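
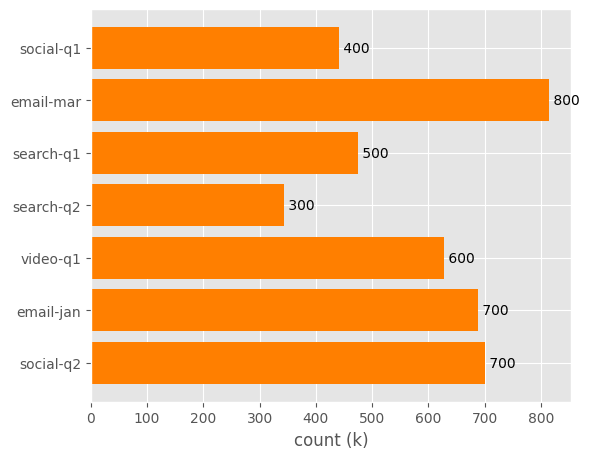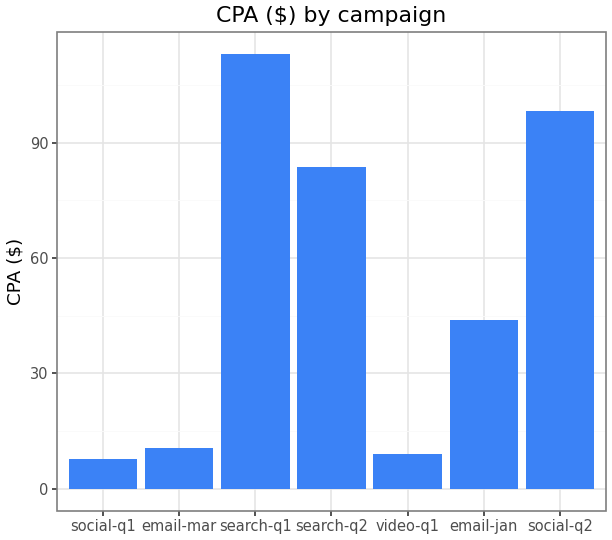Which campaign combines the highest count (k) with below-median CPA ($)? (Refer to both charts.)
email-mar

Chart 2 median CPA ($) ≈ 40; below-median campaigns: social-q1, email-mar, video-q1. Among those, email-mar has the highest count (k) (≈ 800).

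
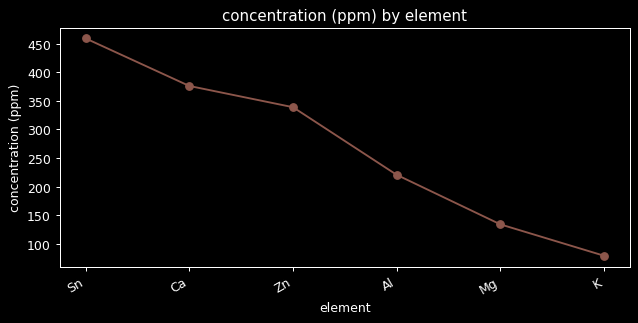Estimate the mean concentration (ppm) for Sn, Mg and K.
(450 + 150 + 100) / 3 ≈ 233.

≈ 233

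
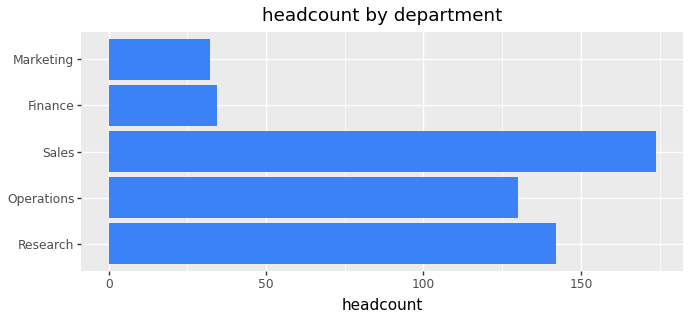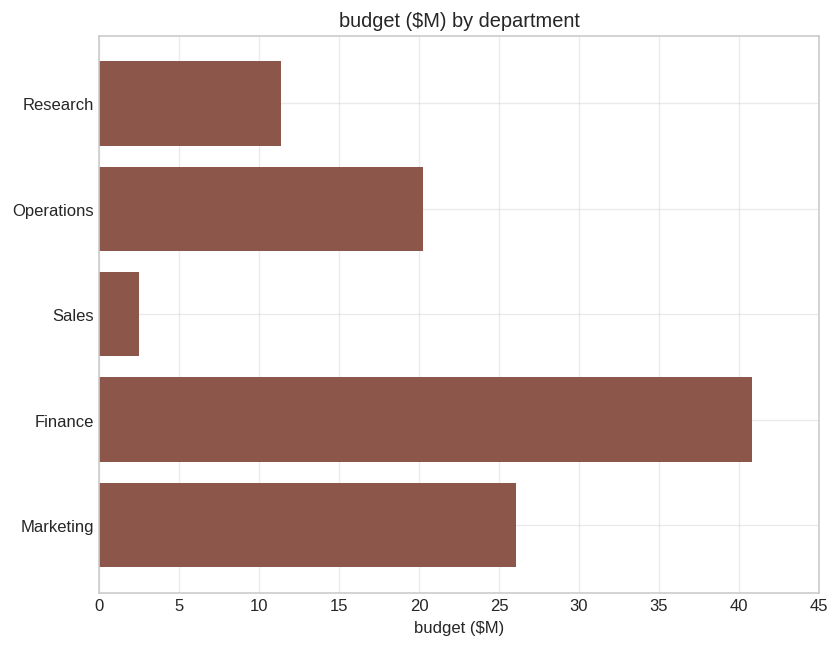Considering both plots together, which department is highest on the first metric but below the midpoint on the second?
Sales

Chart 2 median budget ($M) ≈ 20; below-median departments: Research, Sales. Among those, Sales has the highest headcount (≈ 180).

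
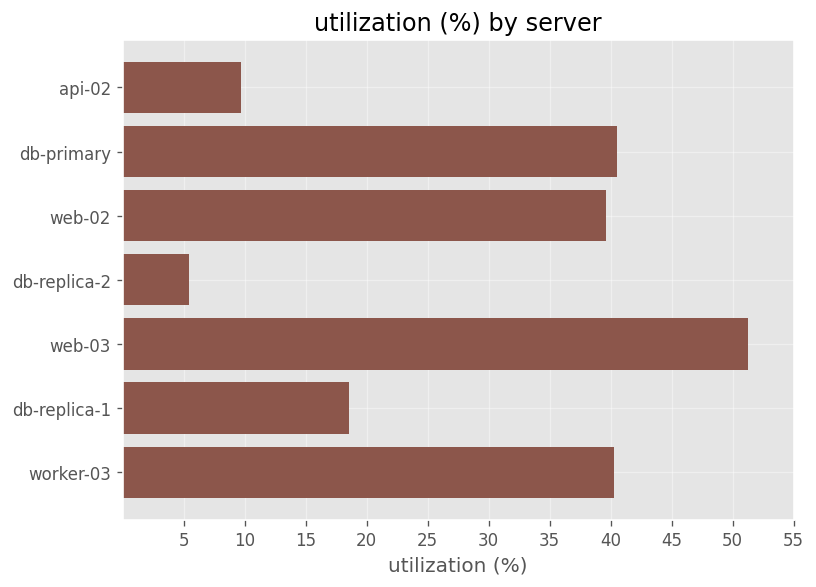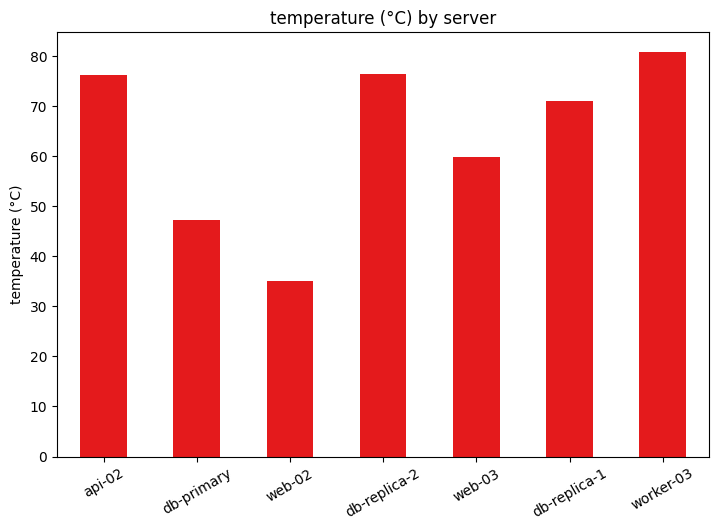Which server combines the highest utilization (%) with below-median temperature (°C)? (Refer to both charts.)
web-03

Chart 2 median temperature (°C) ≈ 70; below-median servers: db-primary, web-02, web-03. Among those, web-03 has the highest utilization (%) (≈ 50).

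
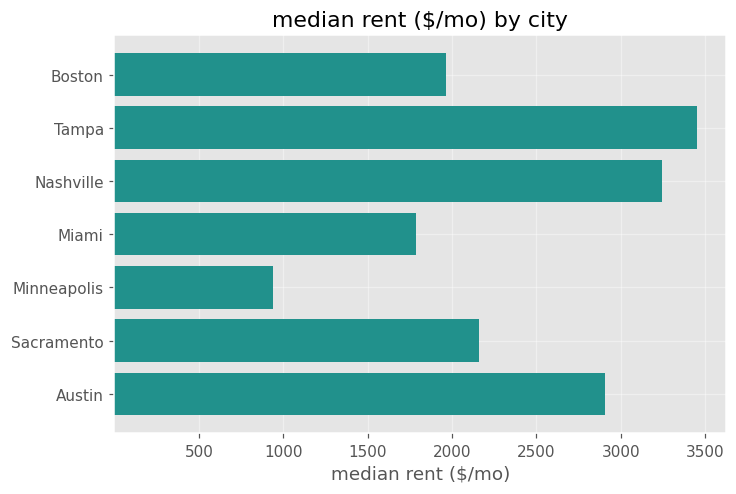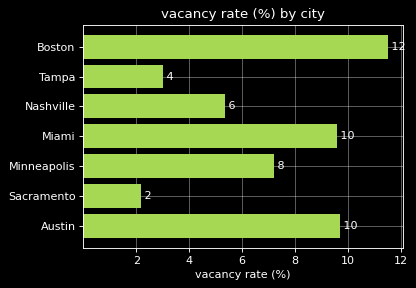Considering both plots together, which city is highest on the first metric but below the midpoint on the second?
Chart 2 median vacancy rate (%) ≈ 8; below-median cities: Tampa, Nashville, Sacramento. Among those, Tampa has the highest median rent ($/mo) (≈ 3500).

Tampa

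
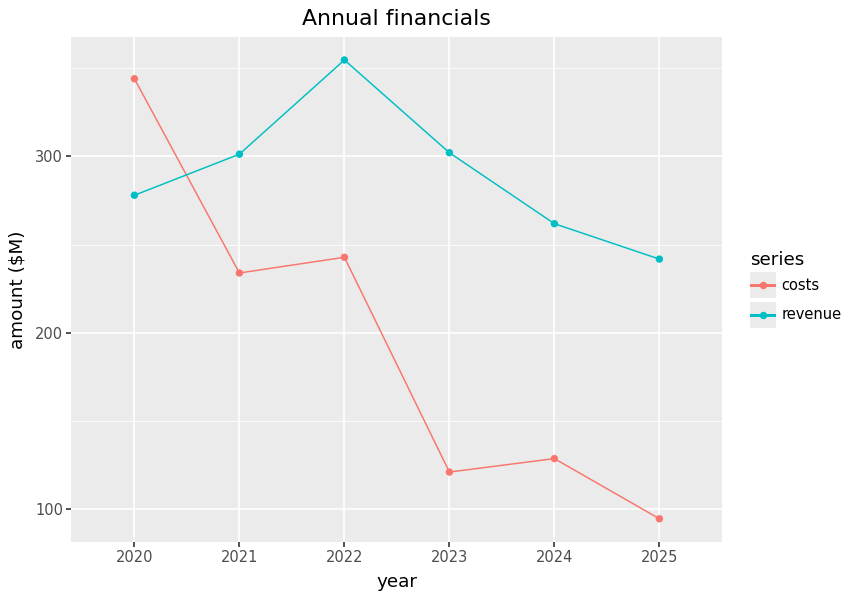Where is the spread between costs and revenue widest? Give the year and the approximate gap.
2023: costs ≈ 125, revenue ≈ 300 → gap ≈ 175. Next-largest (2025) is only ≈ 150.

2023, ≈ 175 $M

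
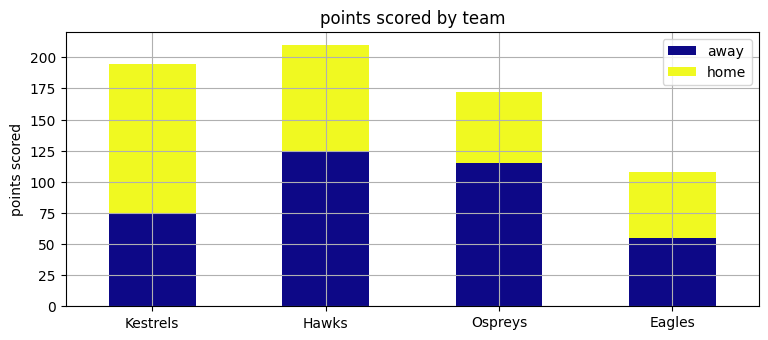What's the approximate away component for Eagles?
away top ≈ 60, bottom ≈ 0; segment ≈ 60.

≈ 60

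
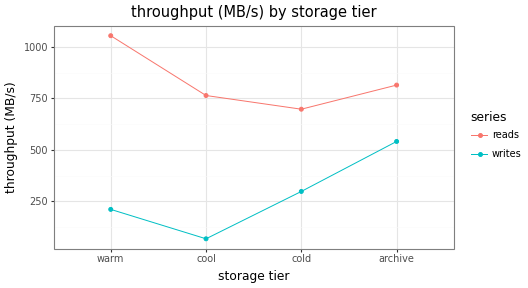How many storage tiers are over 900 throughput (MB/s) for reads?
Above 900: warm.

1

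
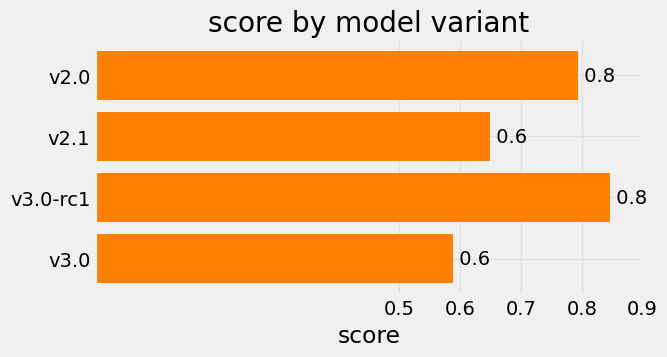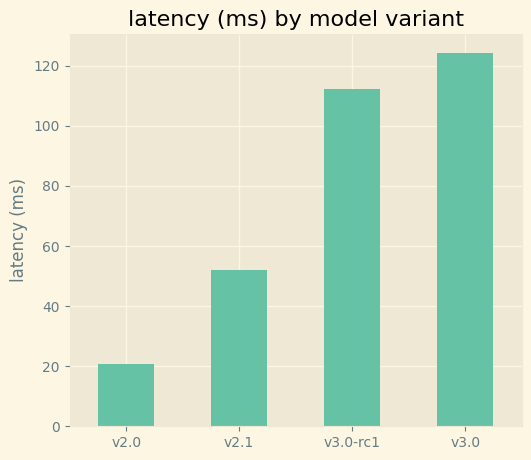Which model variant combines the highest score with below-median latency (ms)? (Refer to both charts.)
Chart 2 median latency (ms) ≈ 80; below-median model variants: v2.0, v2.1. Among those, v2.0 has the highest score (≈ 0.8).

v2.0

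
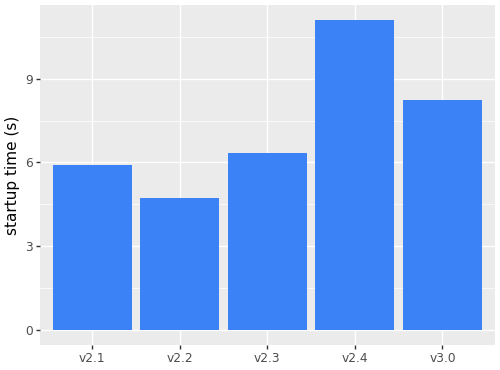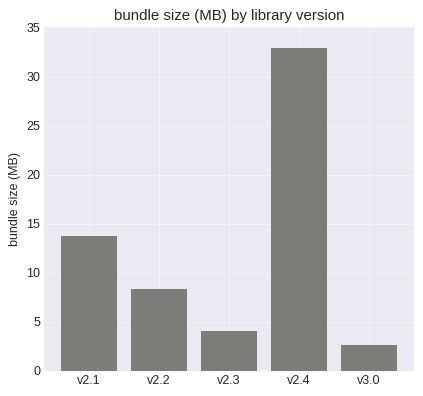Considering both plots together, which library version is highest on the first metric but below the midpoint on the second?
Chart 2 median bundle size (MB) ≈ 10; below-median library versions: v2.3, v3.0. Among those, v3.0 has the highest startup time (s) (≈ 8).

v3.0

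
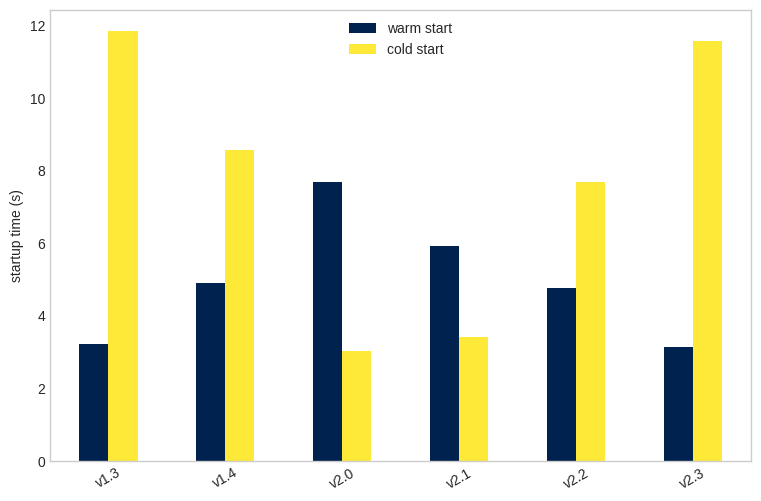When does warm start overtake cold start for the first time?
v2.0

v1.4: warm start ≈ 5 vs cold start ≈ 9 (not yet); v2.0: warm start ≈ 8 vs cold start ≈ 3 (first crossover).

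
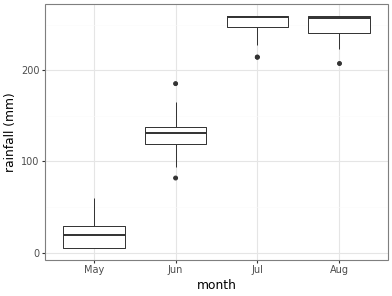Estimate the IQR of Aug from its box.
≈ 20

Q3 ≈ 260, Q1 ≈ 240; IQR ≈ 20.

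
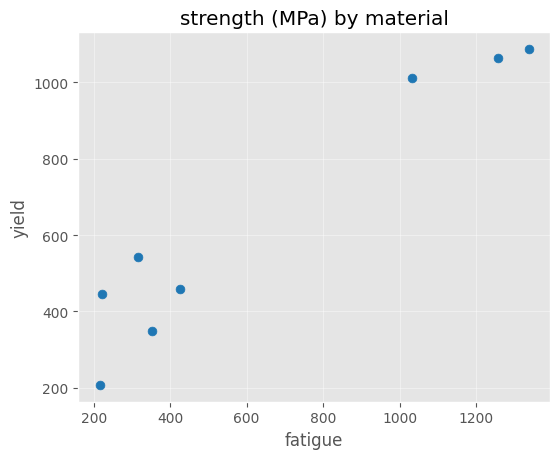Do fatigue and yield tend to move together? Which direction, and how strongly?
Points are positively correlated; strong (|r| ≈ 1.0).

positive, strong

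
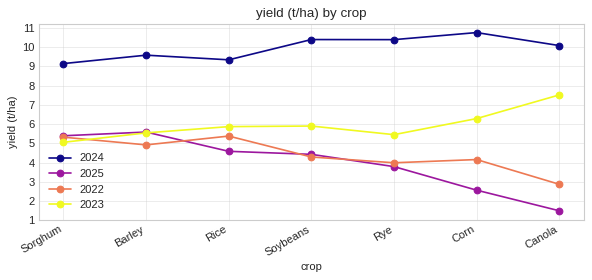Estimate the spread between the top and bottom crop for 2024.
Max Corn ≈ 11, min Sorghum ≈ 9; range ≈ 2.

≈ 2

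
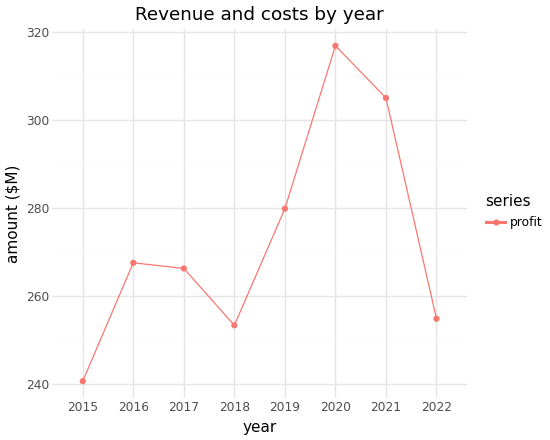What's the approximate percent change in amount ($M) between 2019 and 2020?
≈ +14.3%

2019 ≈ 280, 2020 ≈ 320; (320 − 280) / 280 ≈ +14.3%.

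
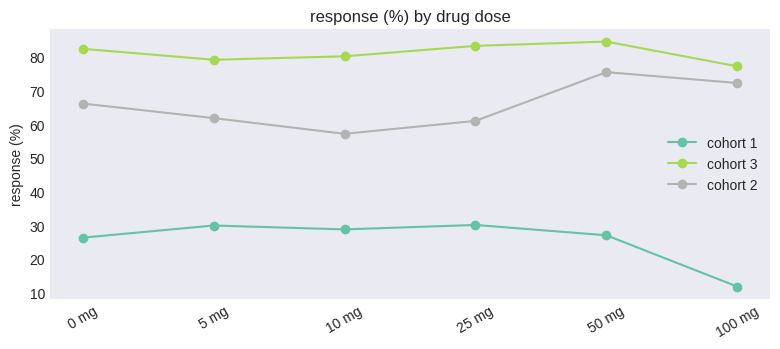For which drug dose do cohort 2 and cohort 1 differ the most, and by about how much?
100 mg: cohort 2 ≈ 70, cohort 1 ≈ 10 → gap ≈ 60. Next-largest (50 mg) is only ≈ 50.

100 mg, ≈ 60 %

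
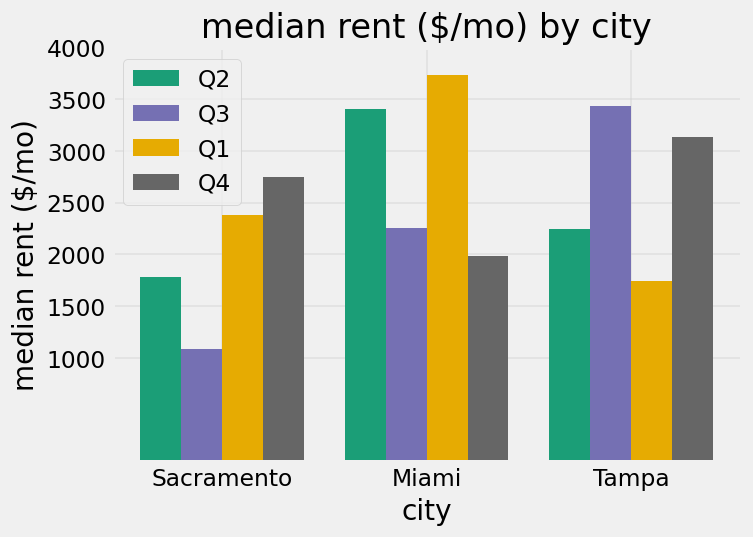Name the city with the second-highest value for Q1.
Top 3 for Q1: Miami ≈ 3500, Sacramento ≈ 2500, Tampa ≈ 1500.

Sacramento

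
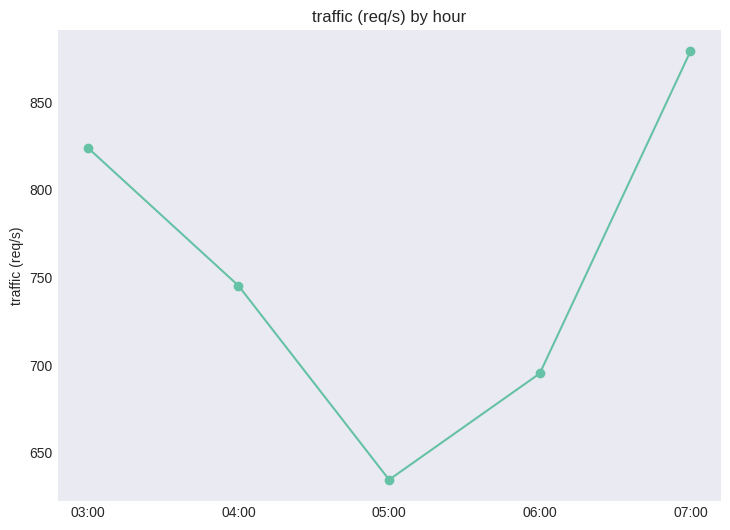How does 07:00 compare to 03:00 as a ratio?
07:00 ≈ 875, 03:00 ≈ 825; 875/825 ≈ 1.06.

≈ 1.06×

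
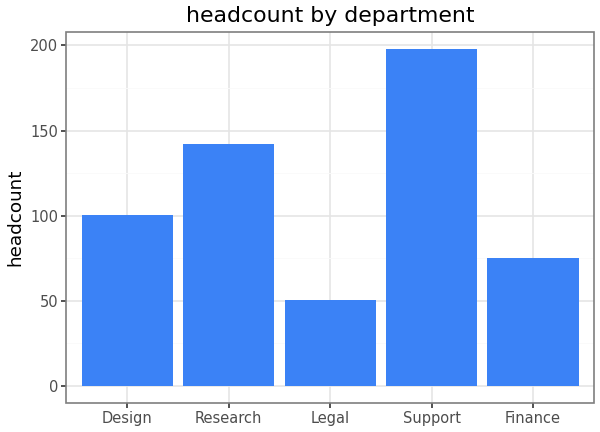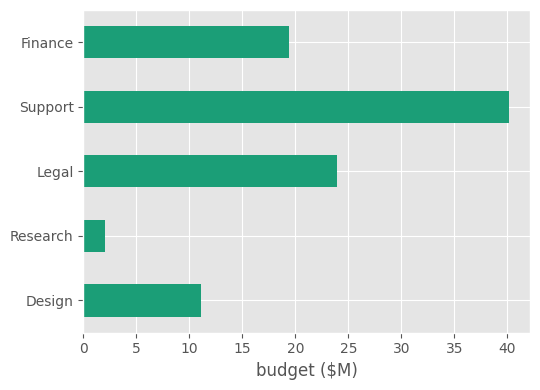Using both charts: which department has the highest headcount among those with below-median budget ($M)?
Chart 2 median budget ($M) ≈ 20; below-median departments: Design, Research. Among those, Research has the highest headcount (≈ 140).

Research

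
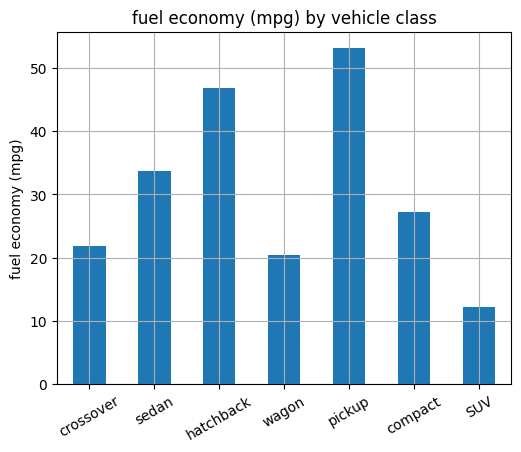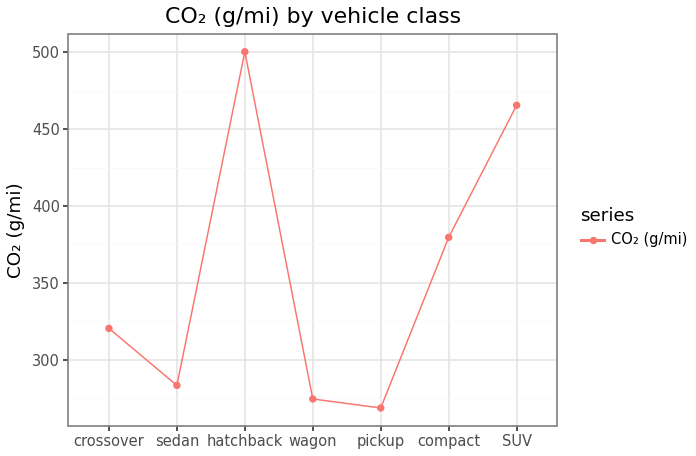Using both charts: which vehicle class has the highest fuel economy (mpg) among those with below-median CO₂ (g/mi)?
Chart 2 median CO₂ (g/mi) ≈ 300; below-median vehicle classes: sedan, wagon, pickup. Among those, pickup has the highest fuel economy (mpg) (≈ 55).

pickup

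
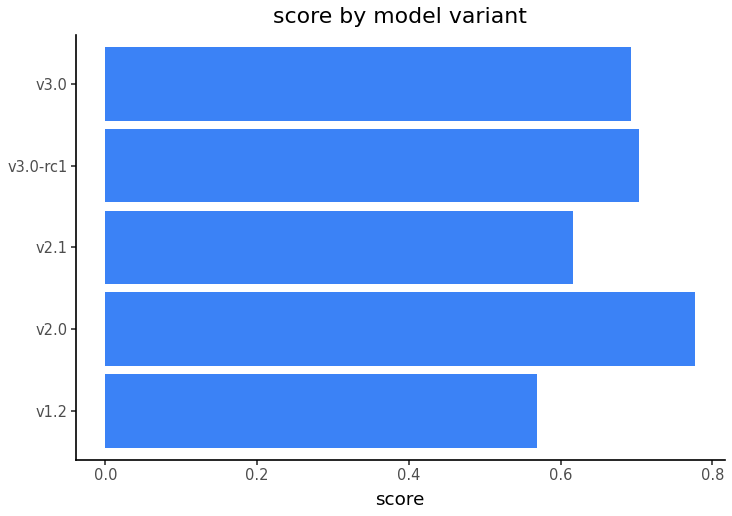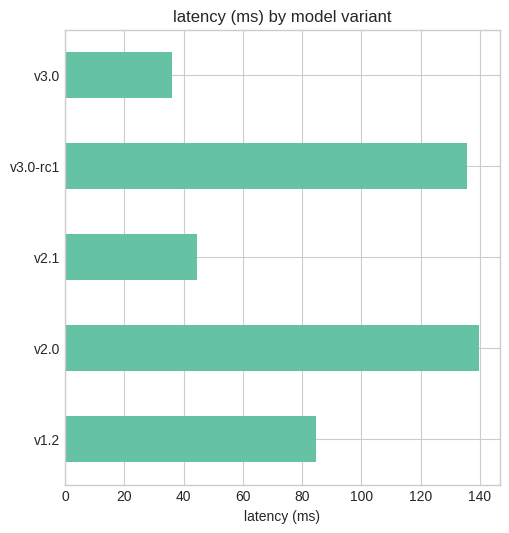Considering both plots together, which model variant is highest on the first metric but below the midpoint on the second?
v3.0

Chart 2 median latency (ms) ≈ 80; below-median model variants: v2.1, v3.0. Among those, v3.0 has the highest score (≈ 0.7).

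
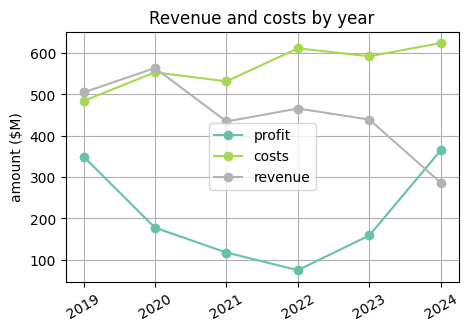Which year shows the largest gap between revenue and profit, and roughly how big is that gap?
2022, ≈ 400 $M

2022: revenue ≈ 450, profit ≈ 50 → gap ≈ 400. Next-largest (2020) is only ≈ 350.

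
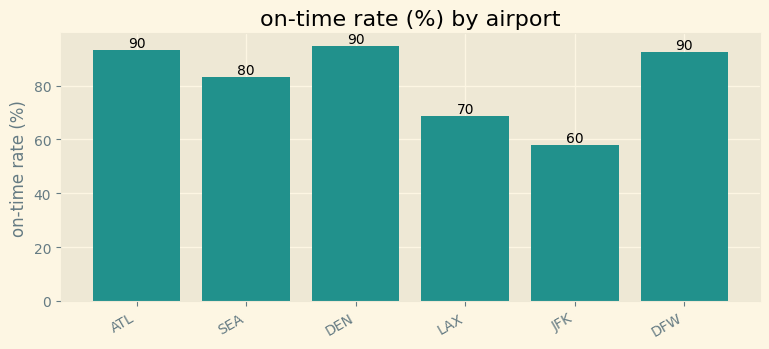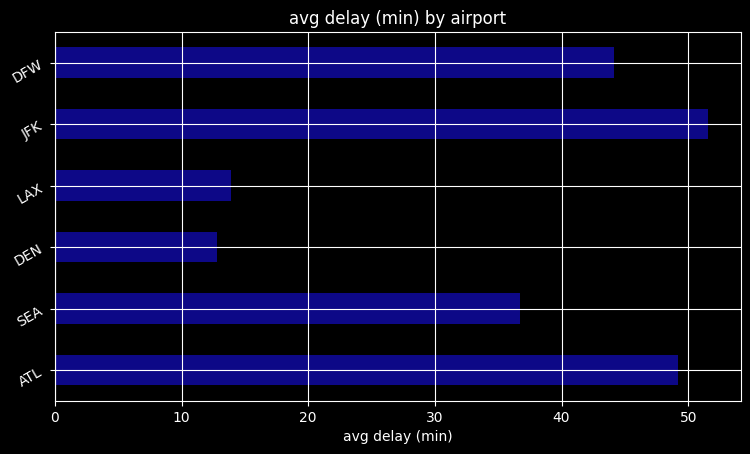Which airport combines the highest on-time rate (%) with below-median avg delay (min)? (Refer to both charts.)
Chart 2 median avg delay (min) ≈ 40; below-median airports: SEA, DEN, LAX. Among those, DEN has the highest on-time rate (%) (≈ 90).

DEN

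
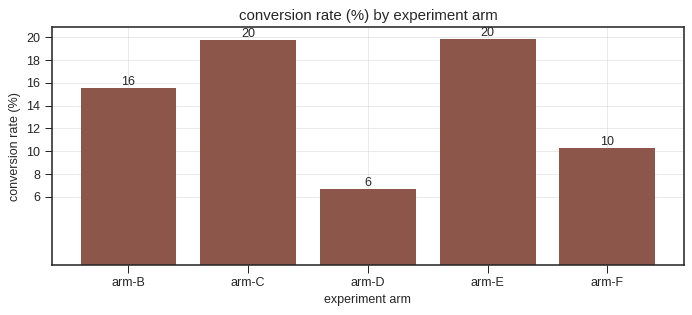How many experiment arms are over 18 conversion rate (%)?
Above 18: arm-C, arm-E.

2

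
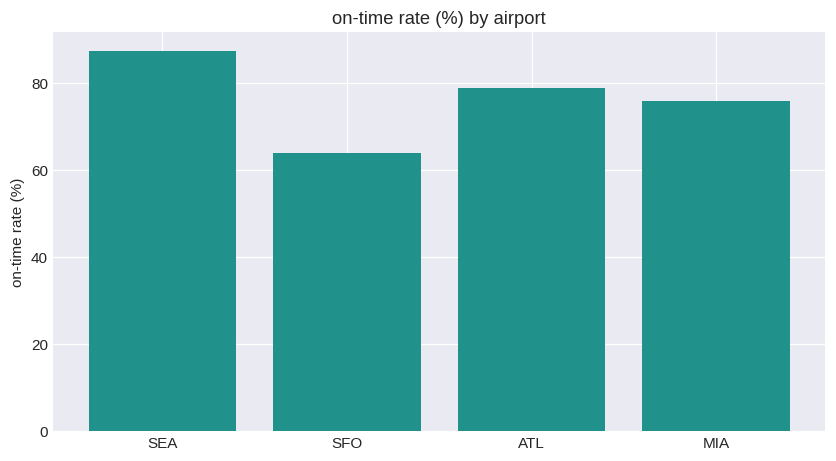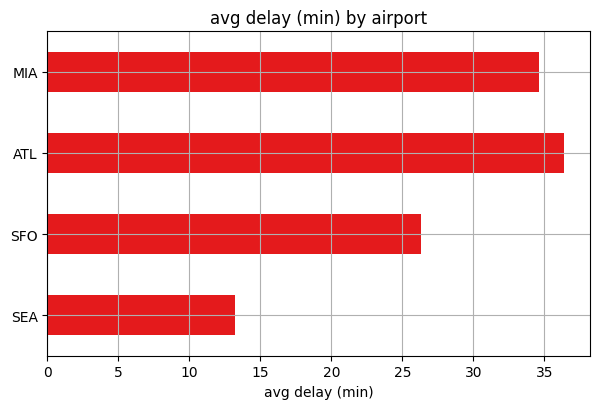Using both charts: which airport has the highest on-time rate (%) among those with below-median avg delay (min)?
SEA

Chart 2 median avg delay (min) ≈ 30; below-median airports: SEA, SFO. Among those, SEA has the highest on-time rate (%) (≈ 90).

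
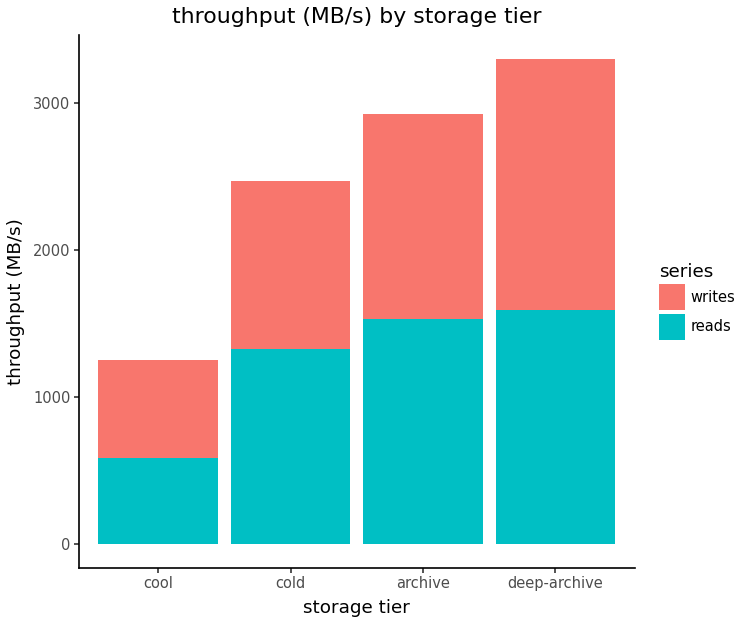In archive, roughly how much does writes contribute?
≈ 1500

writes top ≈ 3000, bottom ≈ 1500; segment ≈ 1500.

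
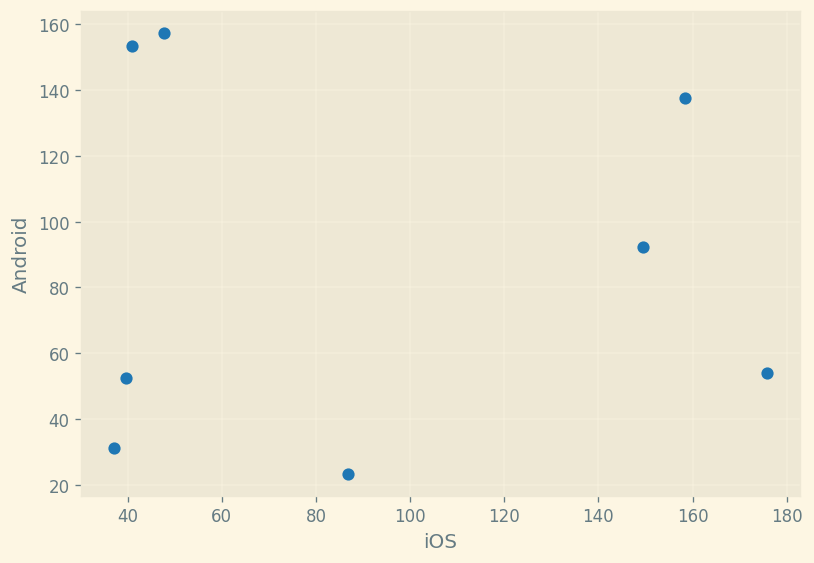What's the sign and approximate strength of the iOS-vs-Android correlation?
Points are roughly uncorrelated; weak (|r| ≈ 0.0).

no clear correlation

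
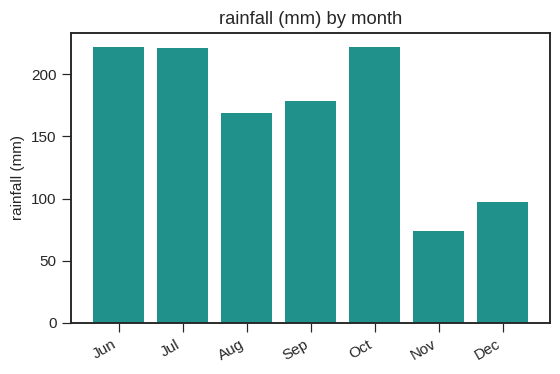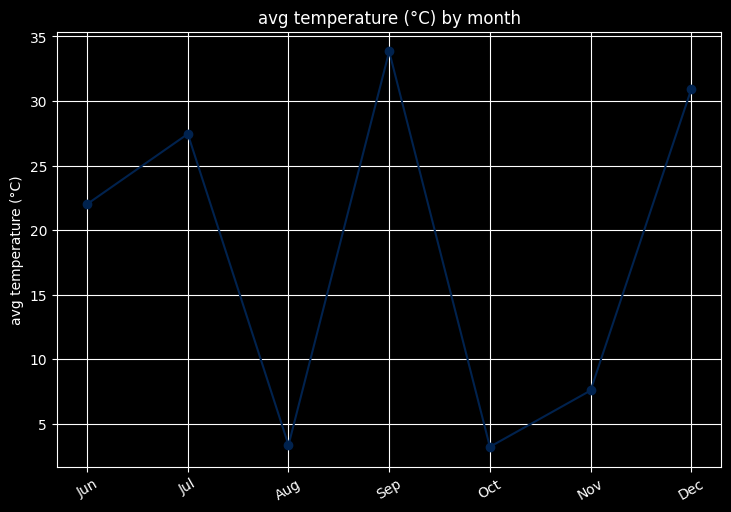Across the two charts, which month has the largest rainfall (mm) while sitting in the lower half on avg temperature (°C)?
Oct

Chart 2 median avg temperature (°C) ≈ 20; below-median months: Aug, Oct, Nov. Among those, Oct has the highest rainfall (mm) (≈ 225).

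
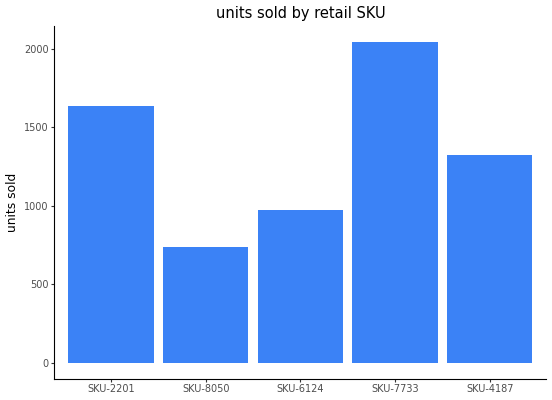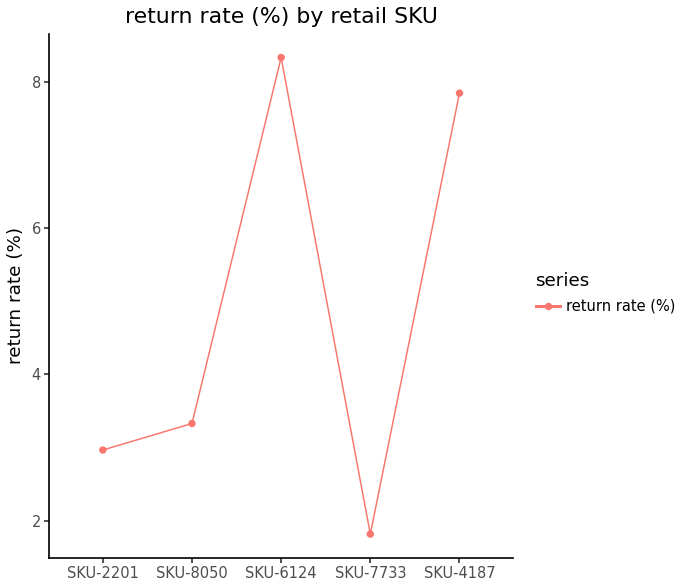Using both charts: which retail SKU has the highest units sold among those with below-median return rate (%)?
SKU-7733

Chart 2 median return rate (%) ≈ 3; below-median retail SKUs: SKU-2201, SKU-7733. Among those, SKU-7733 has the highest units sold (≈ 2000).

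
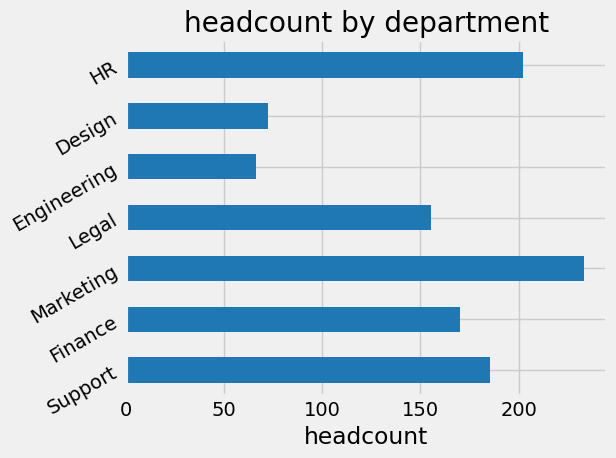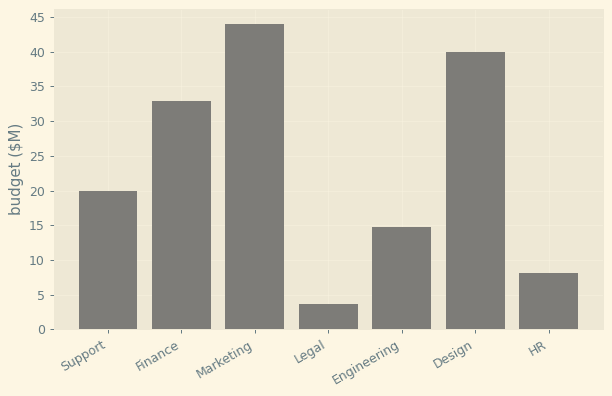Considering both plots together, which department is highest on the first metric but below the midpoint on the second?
HR

Chart 2 median budget ($M) ≈ 20; below-median departments: Legal, Engineering, HR. Among those, HR has the highest headcount (≈ 200).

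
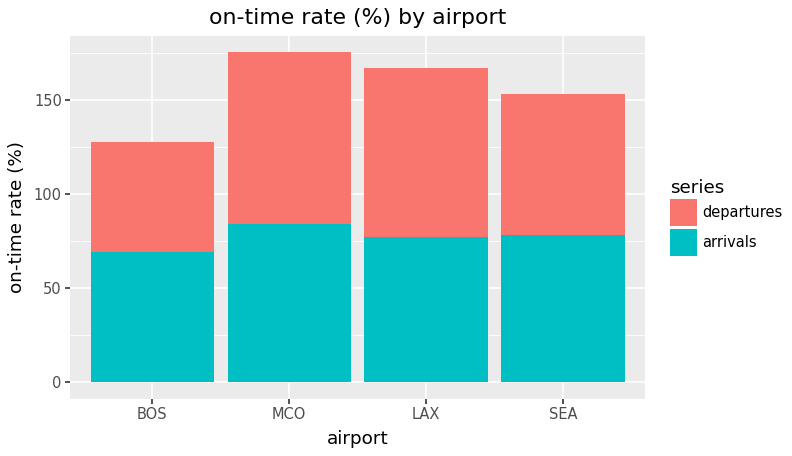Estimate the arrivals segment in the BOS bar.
≈ 60

arrivals top ≈ 60, bottom ≈ 0; segment ≈ 60.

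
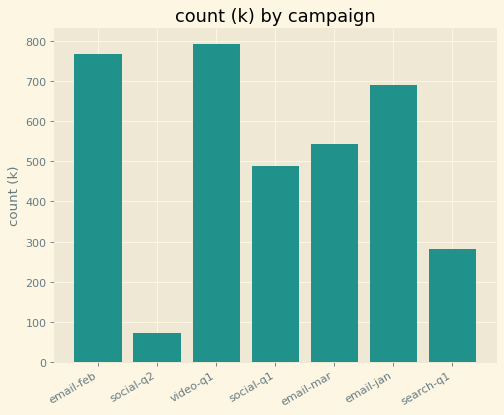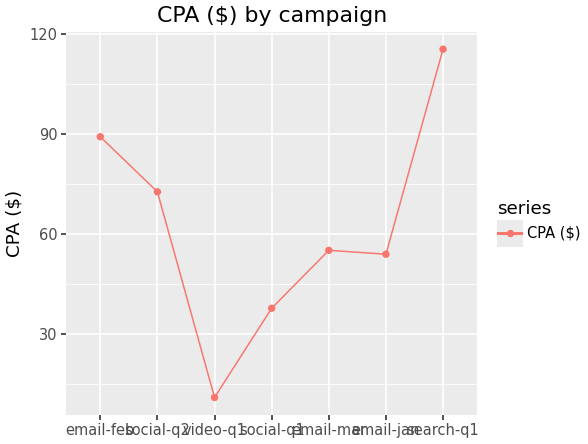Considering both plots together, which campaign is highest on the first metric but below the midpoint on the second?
video-q1

Chart 2 median CPA ($) ≈ 60; below-median campaigns: video-q1, social-q1, email-jan. Among those, video-q1 has the highest count (k) (≈ 800).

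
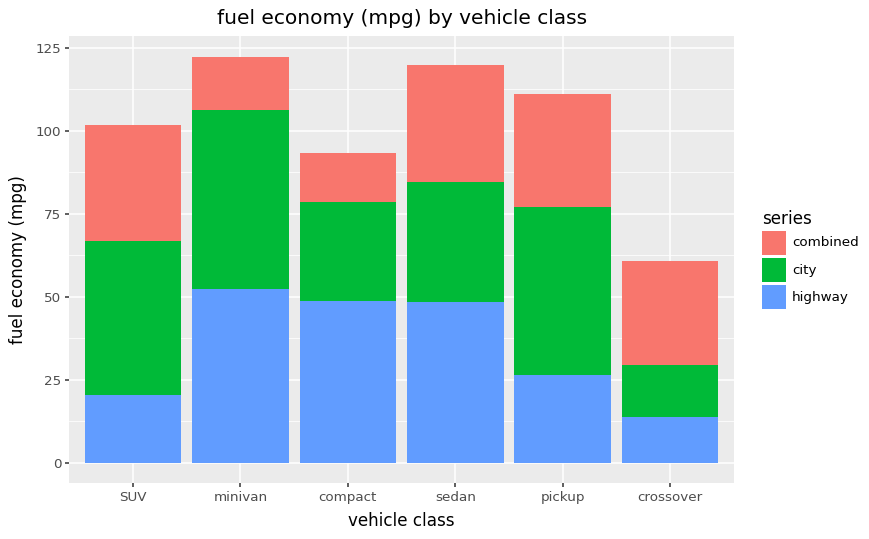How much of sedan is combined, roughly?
≈ 40

combined top ≈ 120, bottom ≈ 80; segment ≈ 40.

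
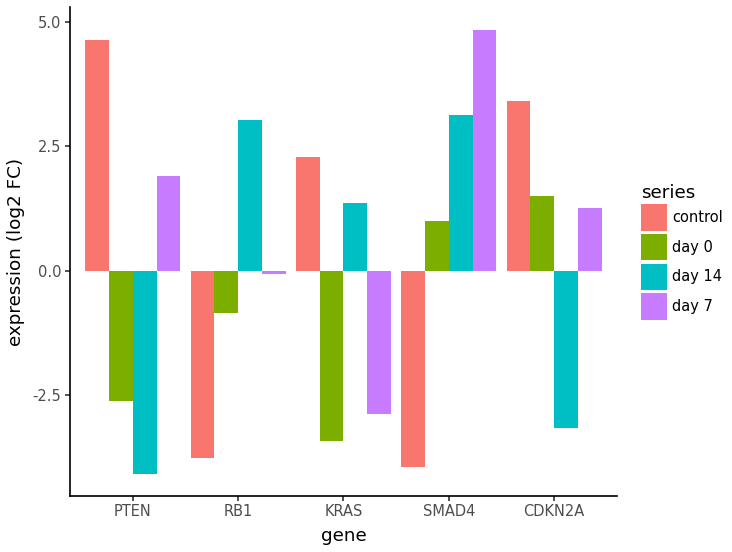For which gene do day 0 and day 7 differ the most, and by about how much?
PTEN, ≈ 5 log2 FC

PTEN: day 0 ≈ -3, day 7 ≈ 2 → gap ≈ 5. Next-largest (SMAD4) is only ≈ 4.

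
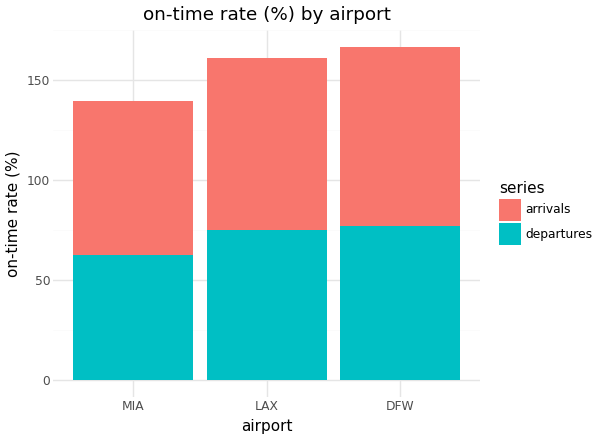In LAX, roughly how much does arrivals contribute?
arrivals top ≈ 160, bottom ≈ 80; segment ≈ 80.

≈ 80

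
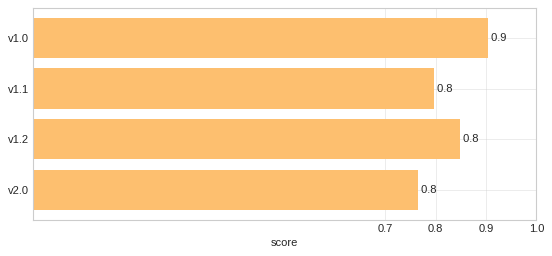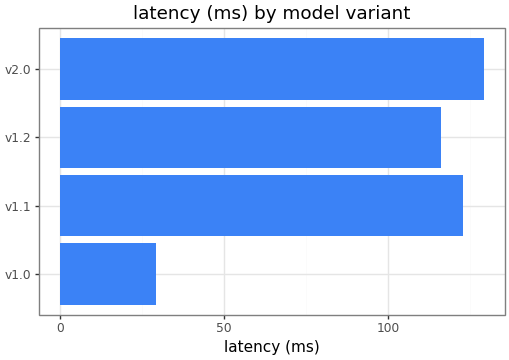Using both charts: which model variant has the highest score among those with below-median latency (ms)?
v1.0

Chart 2 median latency (ms) ≈ 120; below-median model variants: v1.0, v1.2. Among those, v1.0 has the highest score (≈ 0.9).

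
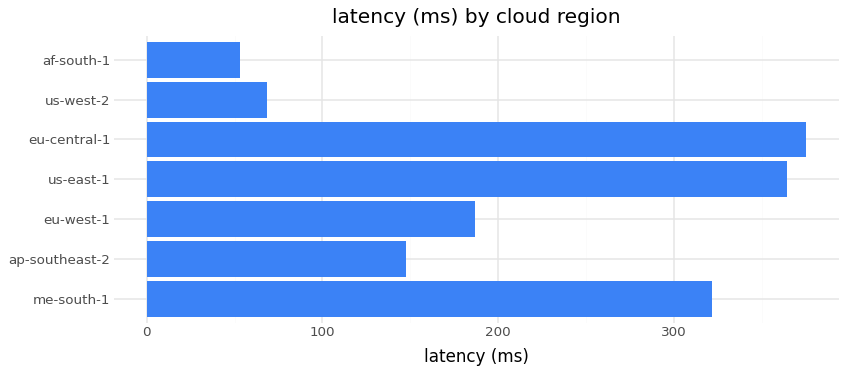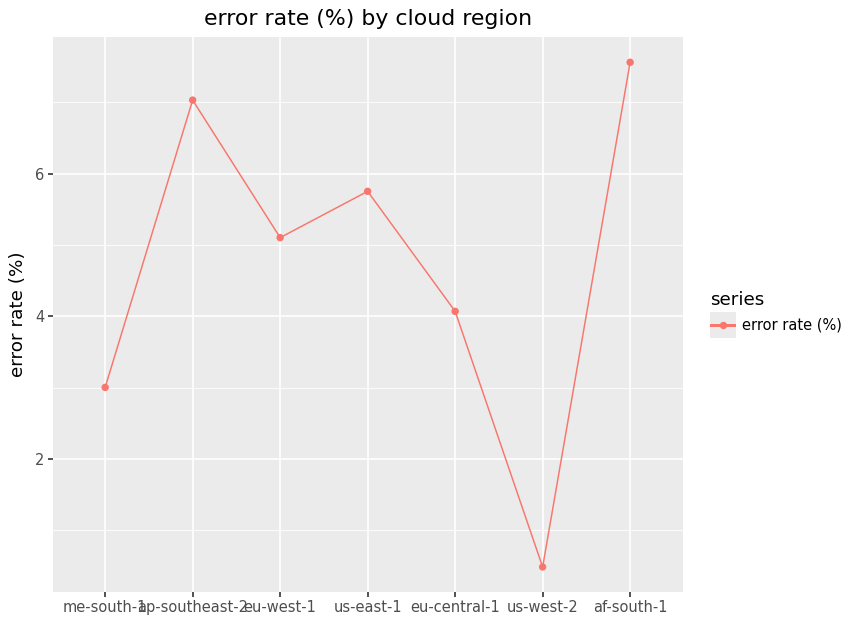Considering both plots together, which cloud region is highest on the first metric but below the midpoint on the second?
Chart 2 median error rate (%) ≈ 5; below-median cloud regions: me-south-1, eu-central-1, us-west-2. Among those, eu-central-1 has the highest latency (ms) (≈ 350).

eu-central-1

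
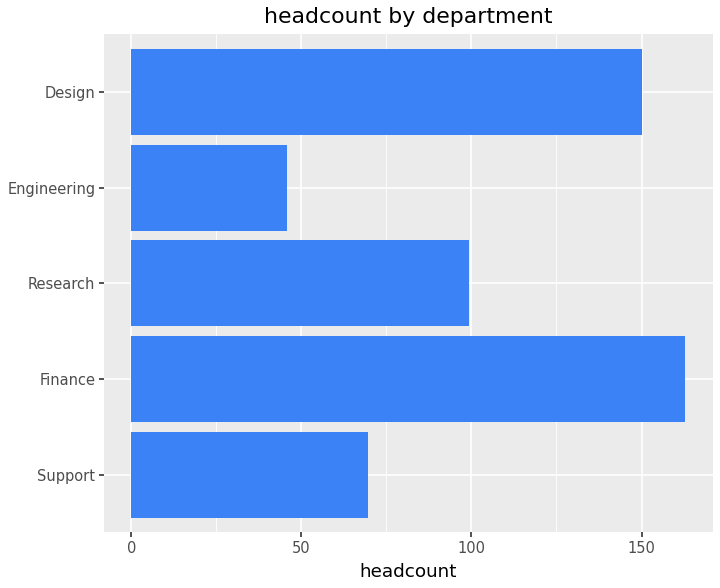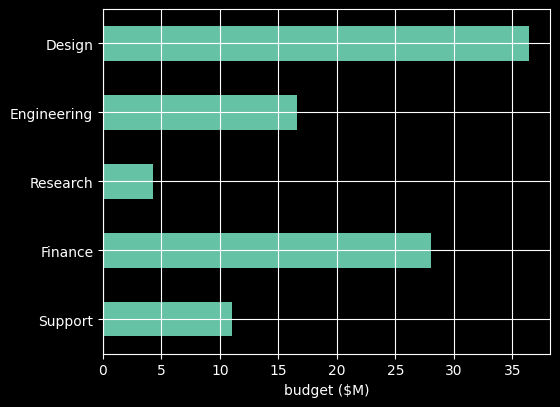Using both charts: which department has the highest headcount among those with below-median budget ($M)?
Chart 2 median budget ($M) ≈ 15; below-median departments: Support, Research. Among those, Research has the highest headcount (≈ 100).

Research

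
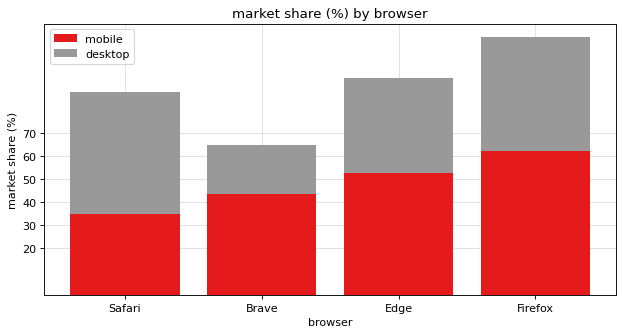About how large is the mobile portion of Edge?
≈ 50

mobile top ≈ 50, bottom ≈ 0; segment ≈ 50.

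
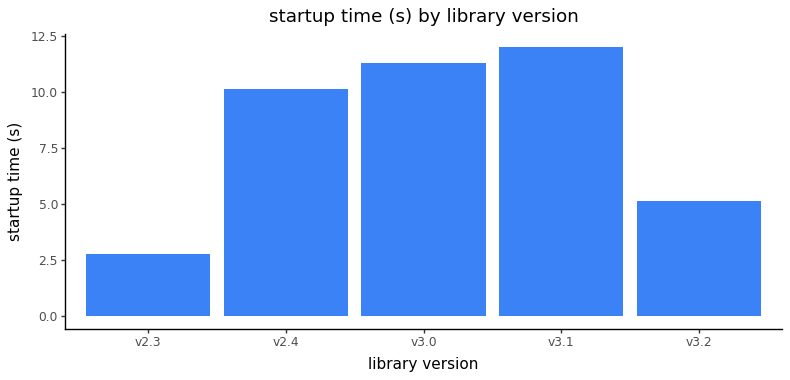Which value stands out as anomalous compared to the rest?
v2.3 ≈ 3; the rest sit between ≈ 5 and ≈ 12.

v2.3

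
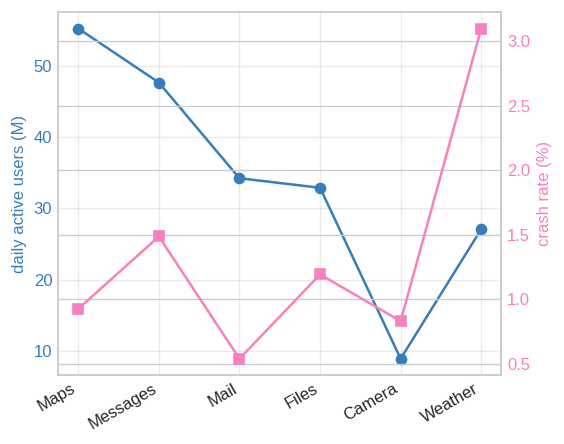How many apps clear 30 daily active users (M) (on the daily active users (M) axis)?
Above 30: Maps, Messages, Mail, Files.

4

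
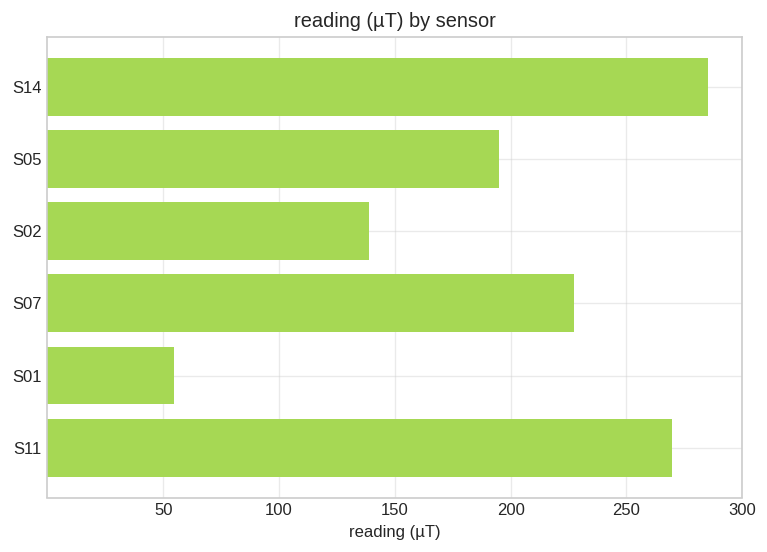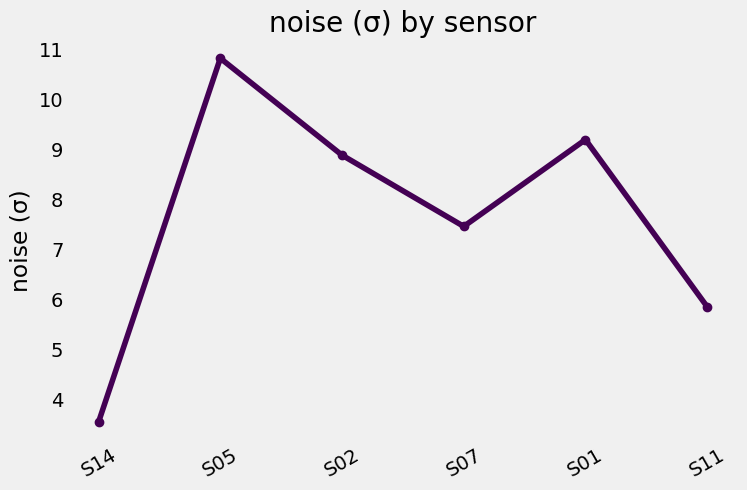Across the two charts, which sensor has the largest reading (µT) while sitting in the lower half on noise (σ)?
S14

Chart 2 median noise (σ) ≈ 8; below-median sensors: S14, S07, S11. Among those, S14 has the highest reading (µT) (≈ 300).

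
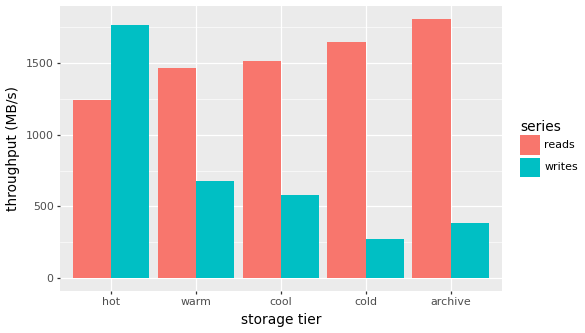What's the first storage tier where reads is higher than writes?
hot: reads ≈ 1200 vs writes ≈ 1800 (not yet); warm: reads ≈ 1400 vs writes ≈ 600 (first crossover).

warm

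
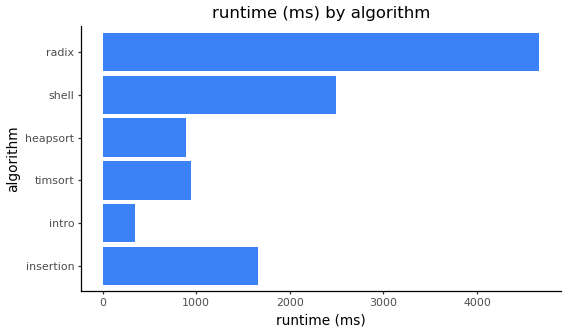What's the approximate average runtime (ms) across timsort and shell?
≈ 1750

(1000 + 2500) / 2 ≈ 1750.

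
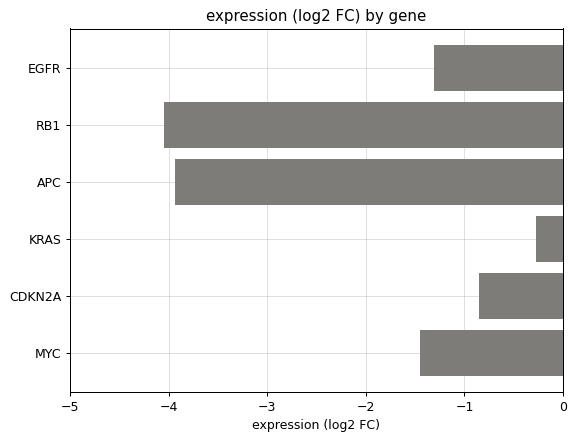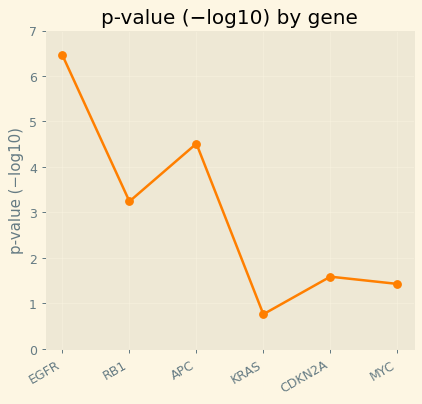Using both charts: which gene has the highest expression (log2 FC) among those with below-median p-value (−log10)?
Chart 2 median p-value (−log10) ≈ 2; below-median genes: KRAS, CDKN2A, MYC. Among those, KRAS has the highest expression (log2 FC) (≈ 0).

KRAS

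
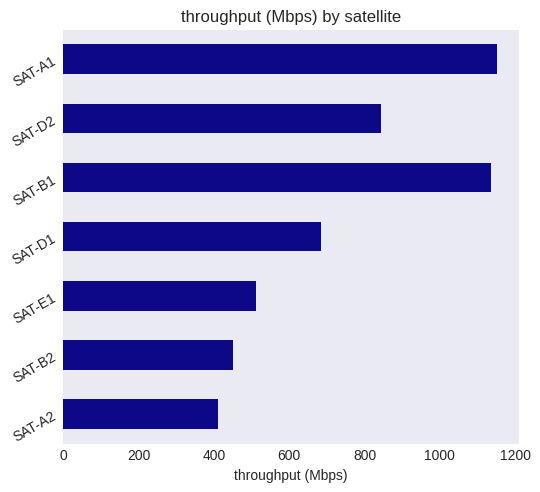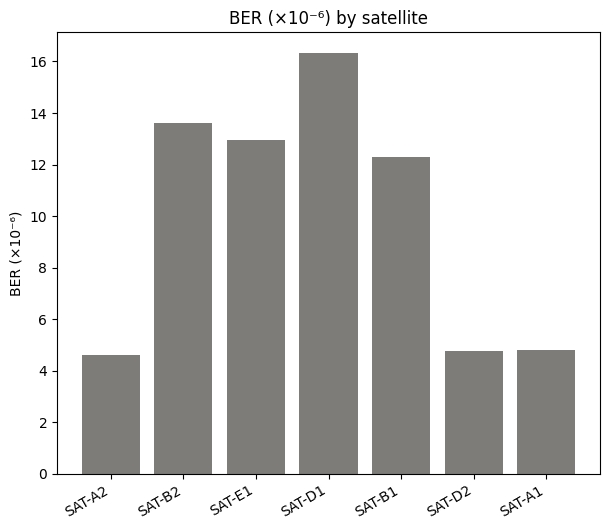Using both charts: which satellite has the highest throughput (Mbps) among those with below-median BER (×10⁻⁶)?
SAT-A1

Chart 2 median BER (×10⁻⁶) ≈ 12; below-median satellites: SAT-A2, SAT-D2, SAT-A1. Among those, SAT-A1 has the highest throughput (Mbps) (≈ 1200).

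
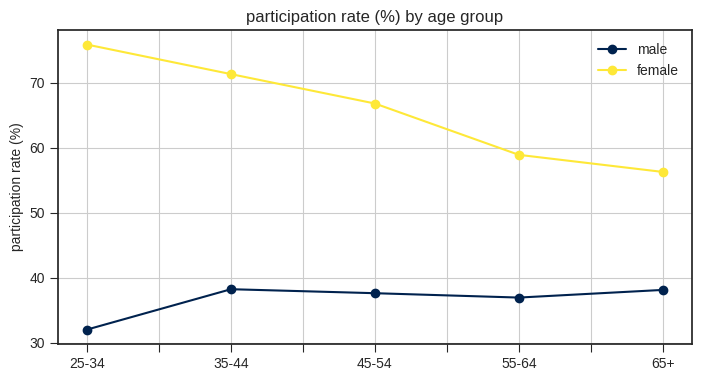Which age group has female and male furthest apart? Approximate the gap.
25-34, ≈ 45 %

25-34: female ≈ 75, male ≈ 30 → gap ≈ 45. Next-largest (35-44) is only ≈ 30.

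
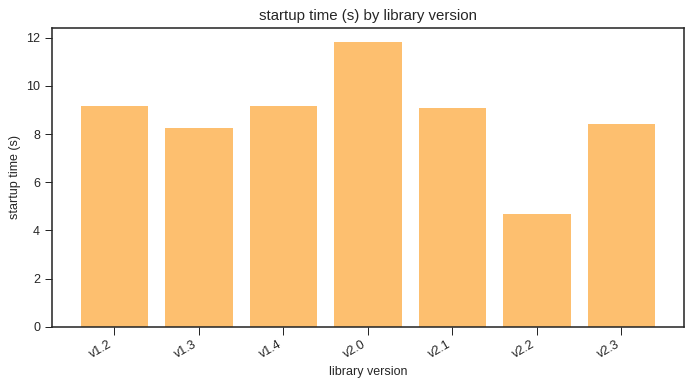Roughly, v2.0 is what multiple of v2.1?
v2.0 ≈ 12, v2.1 ≈ 9; 12/9 ≈ 1.33.

≈ 1.33×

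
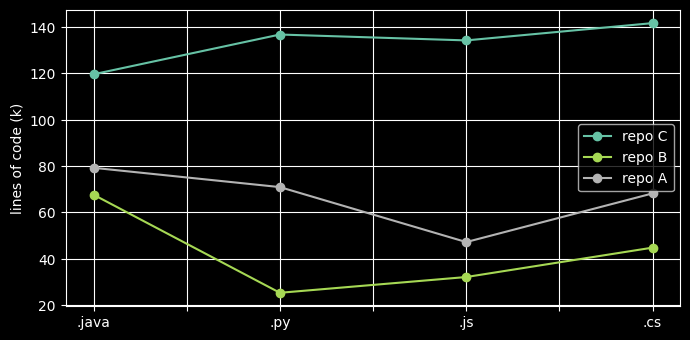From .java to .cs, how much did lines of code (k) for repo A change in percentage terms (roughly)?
.java ≈ 80, .cs ≈ 70; (70 − 80) / 80 ≈ -12.5%.

≈ -12.5%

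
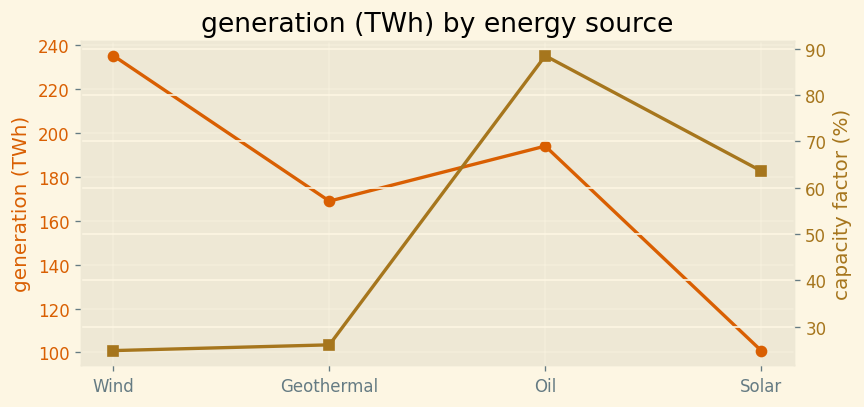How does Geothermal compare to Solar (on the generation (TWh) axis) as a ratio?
≈ 1.6×

Geothermal ≈ 160, Solar ≈ 100; 160/100 ≈ 1.6.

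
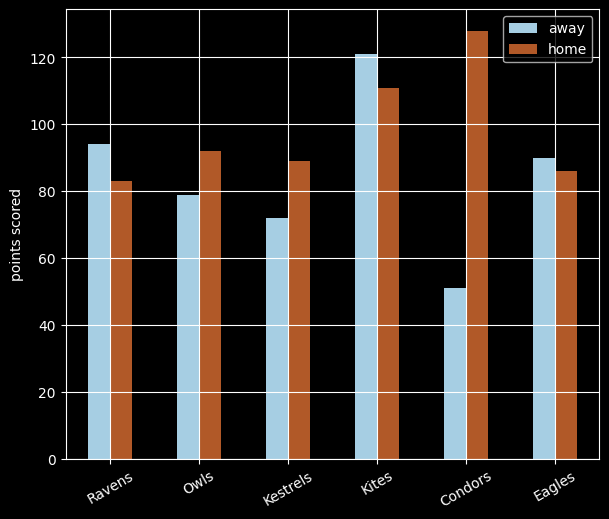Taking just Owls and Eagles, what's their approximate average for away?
≈ 80

(80 + 80) / 2 ≈ 80.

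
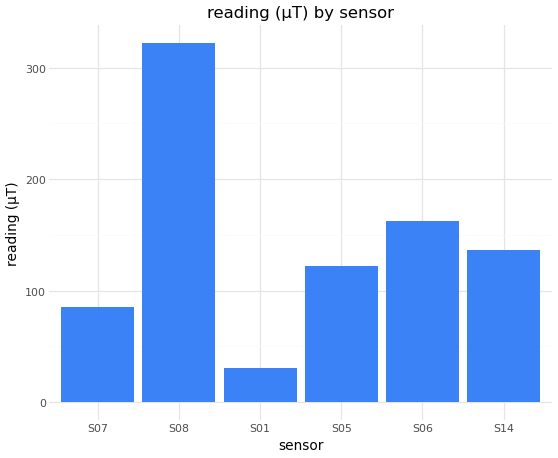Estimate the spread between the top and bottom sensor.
≈ 250

Max S08 ≈ 300, min S01 ≈ 50; range ≈ 250.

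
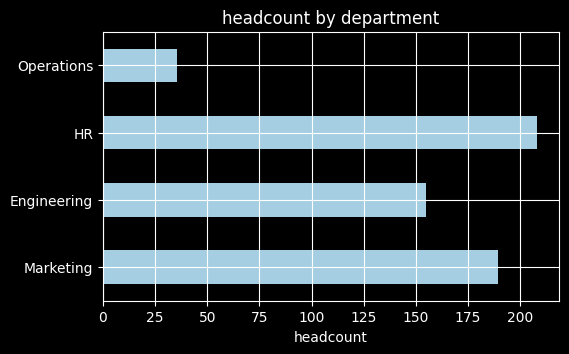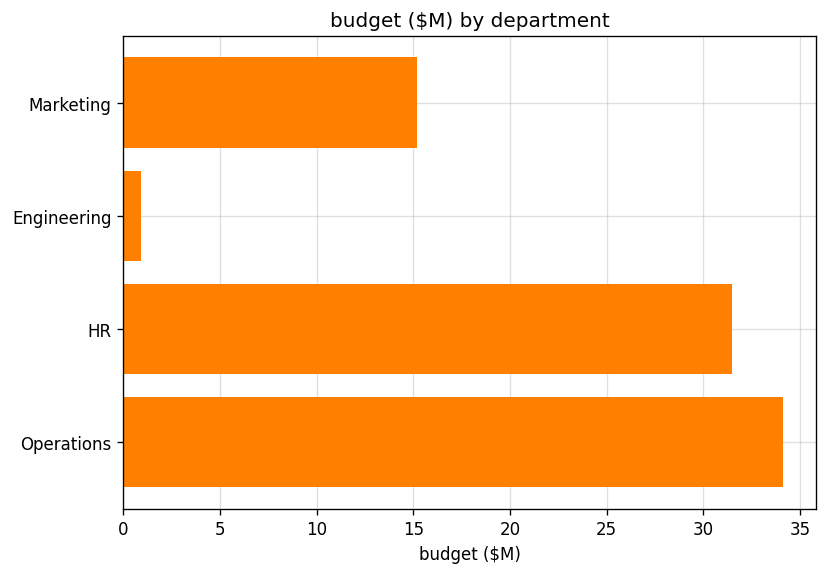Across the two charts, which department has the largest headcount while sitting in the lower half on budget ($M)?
Marketing

Chart 2 median budget ($M) ≈ 25; below-median departments: Marketing, Engineering. Among those, Marketing has the highest headcount (≈ 180).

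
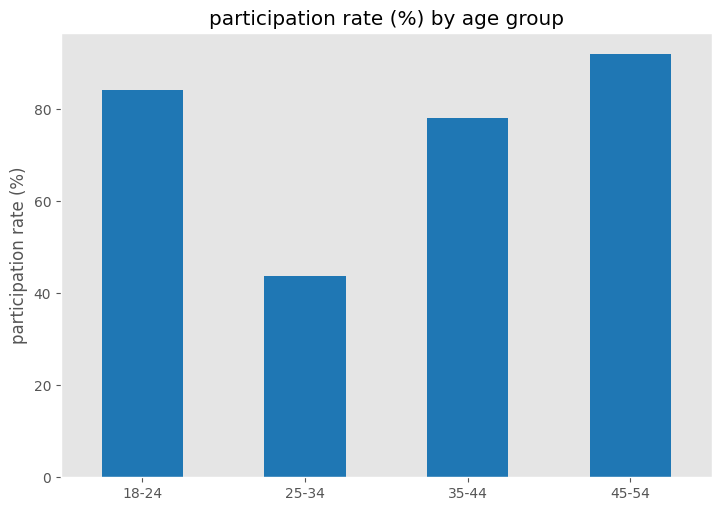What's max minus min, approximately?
Max 45-54 ≈ 90, min 25-34 ≈ 40; range ≈ 50.

≈ 50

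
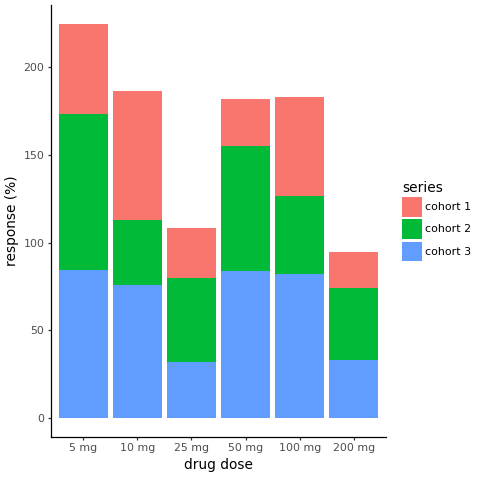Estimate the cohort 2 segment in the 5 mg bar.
≈ 100

cohort 2 top ≈ 180, bottom ≈ 80; segment ≈ 100.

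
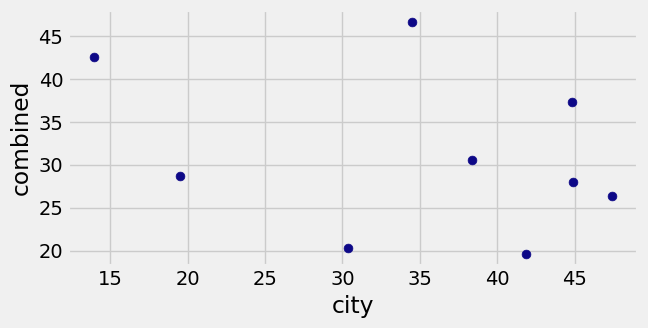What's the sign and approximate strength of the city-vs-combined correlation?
negative, weak

Points are negatively correlated; weak (|r| ≈ 0.3).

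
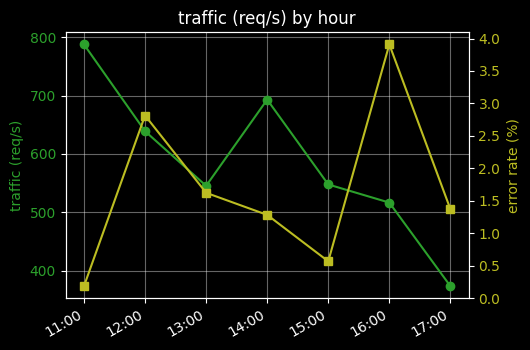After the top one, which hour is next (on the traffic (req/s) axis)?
14:00

Top 3 (on the traffic (req/s) axis): 11:00 ≈ 800, 14:00 ≈ 700, 12:00 ≈ 650.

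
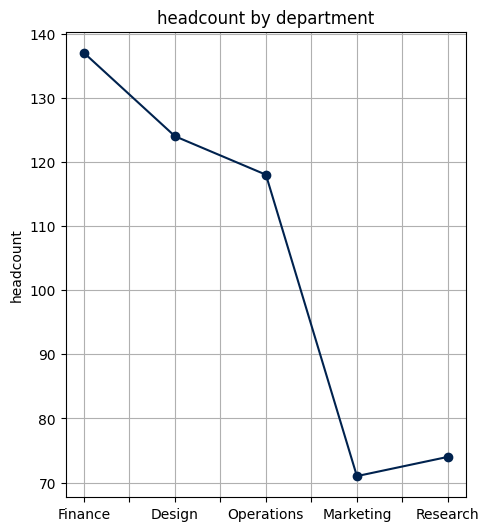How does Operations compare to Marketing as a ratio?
≈ 1.71×

Operations ≈ 120, Marketing ≈ 70; 120/70 ≈ 1.71.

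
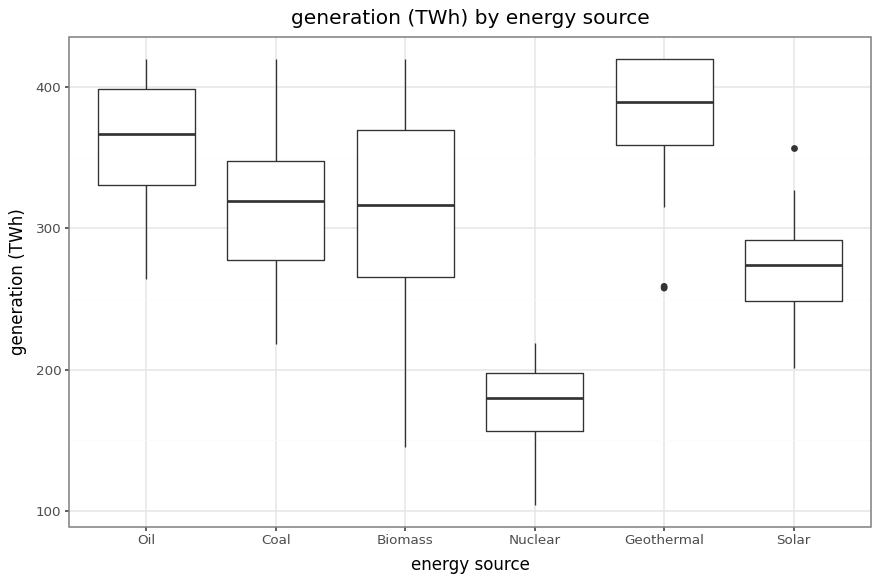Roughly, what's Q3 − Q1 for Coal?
≈ 60

Q3 ≈ 340, Q1 ≈ 280; IQR ≈ 60.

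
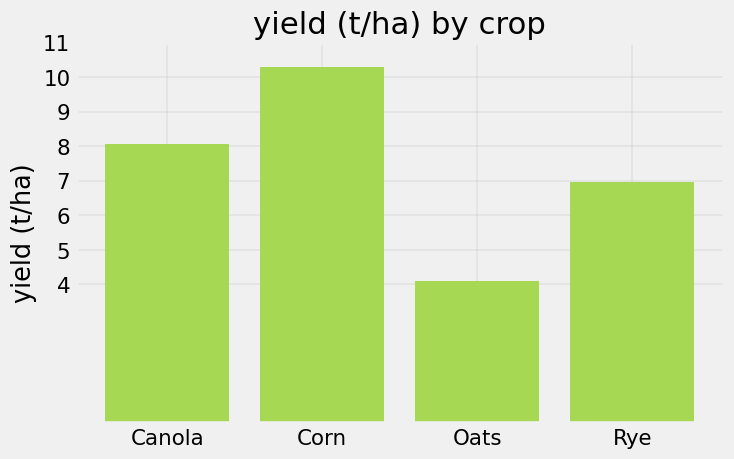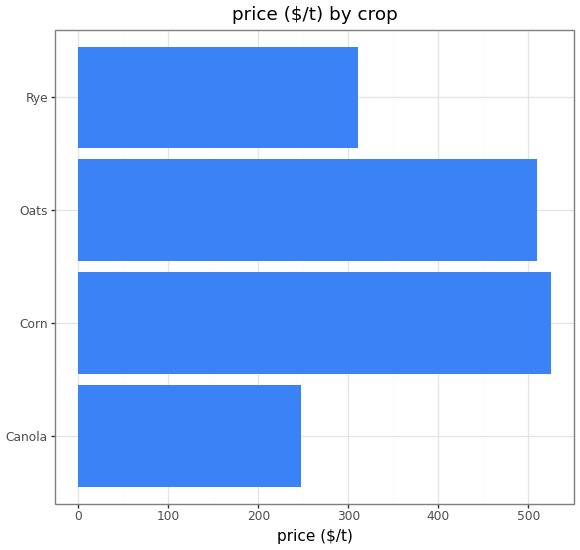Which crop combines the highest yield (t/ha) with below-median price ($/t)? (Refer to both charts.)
Canola

Chart 2 median price ($/t) ≈ 400; below-median crops: Canola, Rye. Among those, Canola has the highest yield (t/ha) (≈ 8).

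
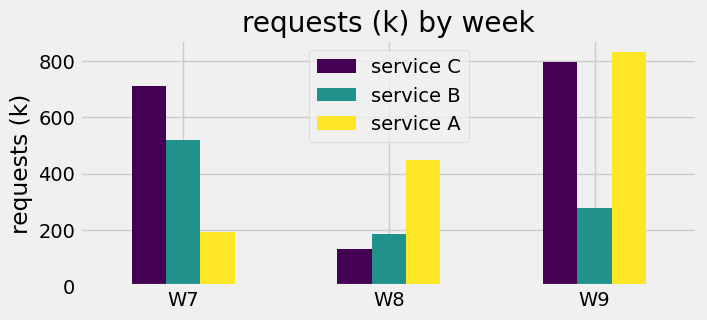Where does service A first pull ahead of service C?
W7: service A ≈ 200 vs service C ≈ 700 (not yet); W8: service A ≈ 400 vs service C ≈ 100 (first crossover).

W8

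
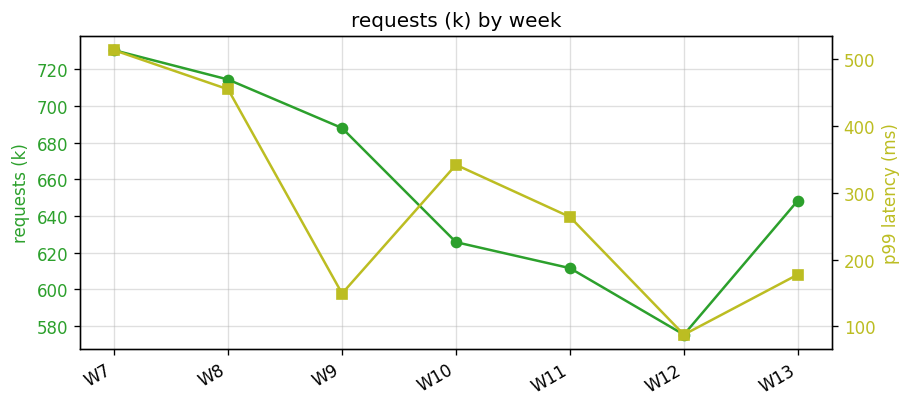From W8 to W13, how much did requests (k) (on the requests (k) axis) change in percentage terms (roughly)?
≈ -11.1%

W8 ≈ 720, W13 ≈ 640; (640 − 720) / 720 ≈ -11.1%.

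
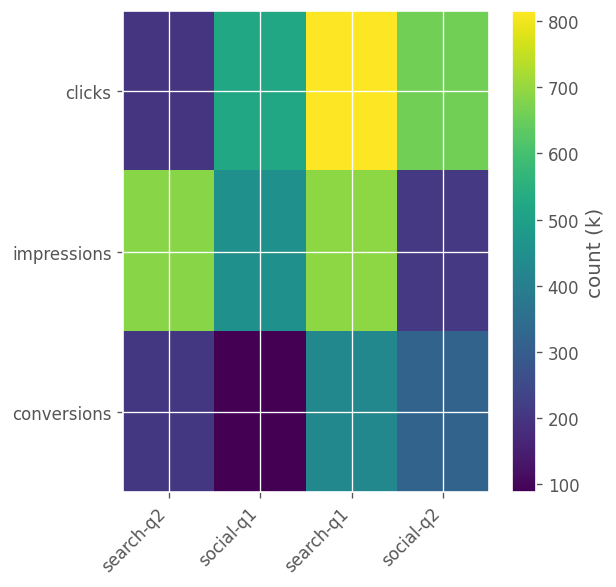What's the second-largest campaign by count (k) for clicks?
Top 3 for clicks: search-q1 ≈ 800, social-q2 ≈ 700, social-q1 ≈ 500.

social-q2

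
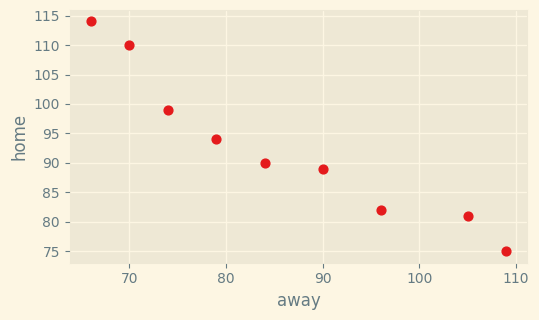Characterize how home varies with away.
Points are negatively correlated; strong (|r| ≈ 1.0).

negative, strong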